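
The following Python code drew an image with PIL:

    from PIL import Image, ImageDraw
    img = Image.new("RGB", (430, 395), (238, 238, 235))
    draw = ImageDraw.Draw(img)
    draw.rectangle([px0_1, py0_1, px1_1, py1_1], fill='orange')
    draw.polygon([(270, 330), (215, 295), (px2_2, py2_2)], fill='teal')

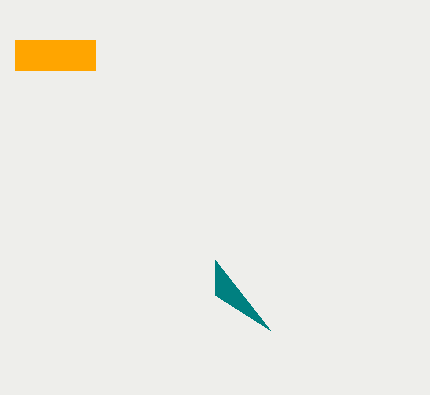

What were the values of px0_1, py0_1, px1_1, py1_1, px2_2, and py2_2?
px0_1 = 15, py0_1 = 40, px1_1 = 95, py1_1 = 70, px2_2 = 215, py2_2 = 260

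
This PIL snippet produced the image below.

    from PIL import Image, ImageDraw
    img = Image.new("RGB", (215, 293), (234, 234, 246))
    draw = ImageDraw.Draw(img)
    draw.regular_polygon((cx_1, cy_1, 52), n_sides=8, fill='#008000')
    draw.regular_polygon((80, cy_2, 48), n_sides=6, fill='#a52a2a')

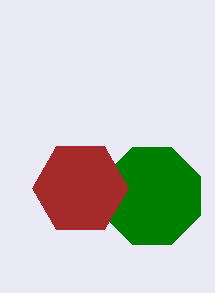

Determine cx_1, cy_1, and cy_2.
cx_1 = 152
cy_1 = 196
cy_2 = 188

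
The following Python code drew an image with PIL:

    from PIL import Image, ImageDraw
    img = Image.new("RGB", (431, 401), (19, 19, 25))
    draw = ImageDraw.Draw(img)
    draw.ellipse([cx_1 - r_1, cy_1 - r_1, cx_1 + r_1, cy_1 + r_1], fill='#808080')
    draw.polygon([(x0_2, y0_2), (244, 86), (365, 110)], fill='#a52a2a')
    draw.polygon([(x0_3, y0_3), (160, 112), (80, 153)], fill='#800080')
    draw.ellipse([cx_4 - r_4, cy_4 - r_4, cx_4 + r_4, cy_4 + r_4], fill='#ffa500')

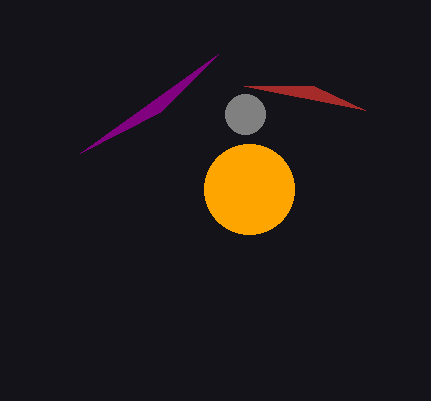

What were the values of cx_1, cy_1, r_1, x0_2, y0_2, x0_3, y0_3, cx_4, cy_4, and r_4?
cx_1 = 245; cy_1 = 114; r_1 = 20; x0_2 = 314; y0_2 = 86; x0_3 = 218; y0_3 = 54; cx_4 = 249; cy_4 = 189; r_4 = 45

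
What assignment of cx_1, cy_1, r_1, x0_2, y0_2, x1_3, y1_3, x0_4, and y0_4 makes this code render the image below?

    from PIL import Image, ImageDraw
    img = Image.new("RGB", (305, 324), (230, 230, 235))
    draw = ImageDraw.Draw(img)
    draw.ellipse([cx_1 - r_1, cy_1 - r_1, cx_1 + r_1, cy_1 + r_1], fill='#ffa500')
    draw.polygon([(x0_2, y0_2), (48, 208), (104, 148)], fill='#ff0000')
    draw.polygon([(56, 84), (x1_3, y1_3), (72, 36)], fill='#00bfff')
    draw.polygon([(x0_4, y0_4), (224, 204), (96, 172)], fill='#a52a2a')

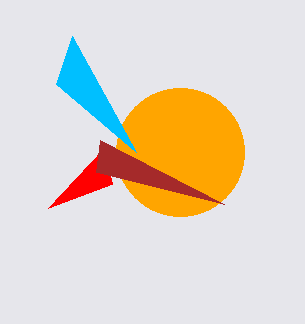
cx_1 = 180
cy_1 = 152
r_1 = 64
x0_2 = 112
y0_2 = 184
x1_3 = 136
y1_3 = 152
x0_4 = 100
y0_4 = 140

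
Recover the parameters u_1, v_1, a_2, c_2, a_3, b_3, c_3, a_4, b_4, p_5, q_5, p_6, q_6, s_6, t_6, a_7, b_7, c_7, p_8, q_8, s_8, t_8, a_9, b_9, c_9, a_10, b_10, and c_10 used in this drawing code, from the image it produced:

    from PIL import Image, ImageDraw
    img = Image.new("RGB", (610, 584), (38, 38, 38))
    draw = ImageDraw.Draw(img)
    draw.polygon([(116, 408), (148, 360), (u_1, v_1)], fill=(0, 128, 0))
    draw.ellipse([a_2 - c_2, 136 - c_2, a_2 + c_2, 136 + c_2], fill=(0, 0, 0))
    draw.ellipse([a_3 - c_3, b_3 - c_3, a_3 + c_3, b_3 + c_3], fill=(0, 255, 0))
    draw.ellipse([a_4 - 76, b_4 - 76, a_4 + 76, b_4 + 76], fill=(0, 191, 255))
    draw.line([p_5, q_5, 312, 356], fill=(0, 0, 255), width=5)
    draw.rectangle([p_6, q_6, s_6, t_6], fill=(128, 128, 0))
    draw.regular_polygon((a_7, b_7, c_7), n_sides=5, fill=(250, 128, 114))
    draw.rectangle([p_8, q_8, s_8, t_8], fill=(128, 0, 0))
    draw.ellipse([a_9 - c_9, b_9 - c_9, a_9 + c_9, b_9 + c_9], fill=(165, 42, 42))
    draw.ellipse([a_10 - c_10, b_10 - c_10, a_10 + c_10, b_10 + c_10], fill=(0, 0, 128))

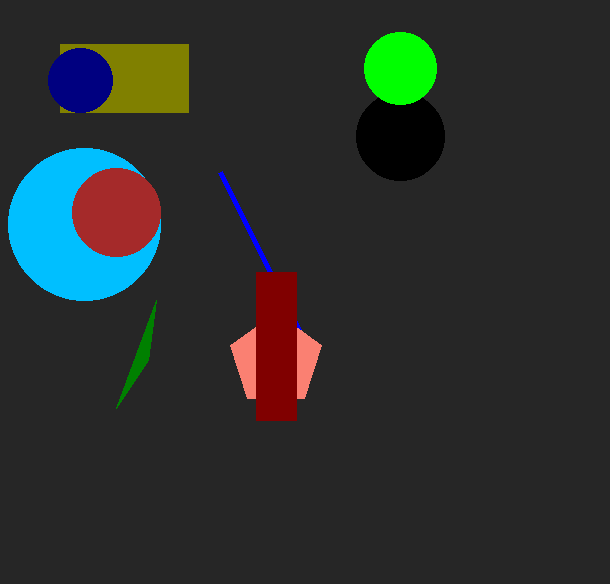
u_1 = 156; v_1 = 300; a_2 = 400; c_2 = 44; a_3 = 400; b_3 = 68; c_3 = 36; a_4 = 84; b_4 = 224; p_5 = 220; q_5 = 172; p_6 = 60; q_6 = 44; s_6 = 188; t_6 = 112; a_7 = 276; b_7 = 360; c_7 = 48; p_8 = 256; q_8 = 272; s_8 = 296; t_8 = 420; a_9 = 116; b_9 = 212; c_9 = 44; a_10 = 80; b_10 = 80; c_10 = 32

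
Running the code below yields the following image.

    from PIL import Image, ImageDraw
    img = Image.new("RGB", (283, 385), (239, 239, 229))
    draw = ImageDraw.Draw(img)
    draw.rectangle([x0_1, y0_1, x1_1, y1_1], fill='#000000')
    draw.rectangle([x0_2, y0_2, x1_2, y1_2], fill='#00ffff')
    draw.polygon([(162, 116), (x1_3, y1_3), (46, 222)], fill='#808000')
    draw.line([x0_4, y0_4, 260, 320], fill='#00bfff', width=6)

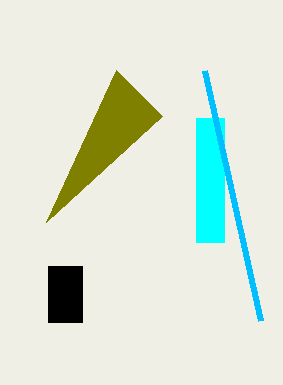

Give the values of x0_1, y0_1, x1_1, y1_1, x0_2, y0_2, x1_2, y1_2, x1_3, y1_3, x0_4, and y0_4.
x0_1 = 48; y0_1 = 266; x1_1 = 82; y1_1 = 322; x0_2 = 196; y0_2 = 118; x1_2 = 224; y1_2 = 242; x1_3 = 116; y1_3 = 70; x0_4 = 204; y0_4 = 70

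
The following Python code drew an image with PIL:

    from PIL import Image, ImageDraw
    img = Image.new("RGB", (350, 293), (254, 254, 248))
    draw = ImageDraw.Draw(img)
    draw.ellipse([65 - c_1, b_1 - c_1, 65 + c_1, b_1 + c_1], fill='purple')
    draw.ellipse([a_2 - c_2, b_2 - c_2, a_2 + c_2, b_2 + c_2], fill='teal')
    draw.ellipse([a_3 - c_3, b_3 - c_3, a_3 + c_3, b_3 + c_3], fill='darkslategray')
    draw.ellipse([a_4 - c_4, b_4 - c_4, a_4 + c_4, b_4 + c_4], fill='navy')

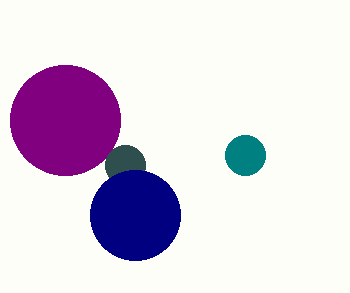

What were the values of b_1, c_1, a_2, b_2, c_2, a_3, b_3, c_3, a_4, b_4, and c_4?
b_1 = 120
c_1 = 55
a_2 = 245
b_2 = 155
c_2 = 20
a_3 = 125
b_3 = 165
c_3 = 20
a_4 = 135
b_4 = 215
c_4 = 45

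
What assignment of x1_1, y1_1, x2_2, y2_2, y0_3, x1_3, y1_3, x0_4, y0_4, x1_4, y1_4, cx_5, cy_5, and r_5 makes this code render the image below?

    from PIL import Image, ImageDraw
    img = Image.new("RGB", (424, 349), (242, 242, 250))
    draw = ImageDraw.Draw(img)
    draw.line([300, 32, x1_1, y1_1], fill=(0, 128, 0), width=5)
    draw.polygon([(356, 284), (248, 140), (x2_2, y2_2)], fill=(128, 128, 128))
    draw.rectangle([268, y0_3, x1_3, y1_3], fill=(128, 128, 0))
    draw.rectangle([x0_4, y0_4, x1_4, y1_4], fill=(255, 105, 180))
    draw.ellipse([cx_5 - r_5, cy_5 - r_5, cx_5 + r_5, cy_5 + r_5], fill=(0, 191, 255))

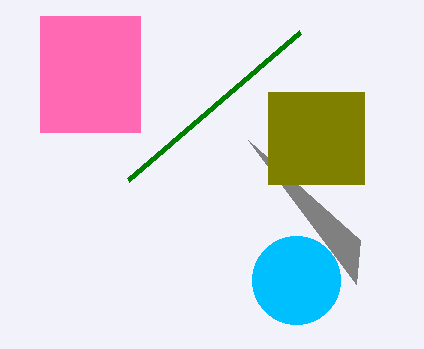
x1_1 = 128; y1_1 = 180; x2_2 = 360; y2_2 = 240; y0_3 = 92; x1_3 = 364; y1_3 = 184; x0_4 = 40; y0_4 = 16; x1_4 = 140; y1_4 = 132; cx_5 = 296; cy_5 = 280; r_5 = 44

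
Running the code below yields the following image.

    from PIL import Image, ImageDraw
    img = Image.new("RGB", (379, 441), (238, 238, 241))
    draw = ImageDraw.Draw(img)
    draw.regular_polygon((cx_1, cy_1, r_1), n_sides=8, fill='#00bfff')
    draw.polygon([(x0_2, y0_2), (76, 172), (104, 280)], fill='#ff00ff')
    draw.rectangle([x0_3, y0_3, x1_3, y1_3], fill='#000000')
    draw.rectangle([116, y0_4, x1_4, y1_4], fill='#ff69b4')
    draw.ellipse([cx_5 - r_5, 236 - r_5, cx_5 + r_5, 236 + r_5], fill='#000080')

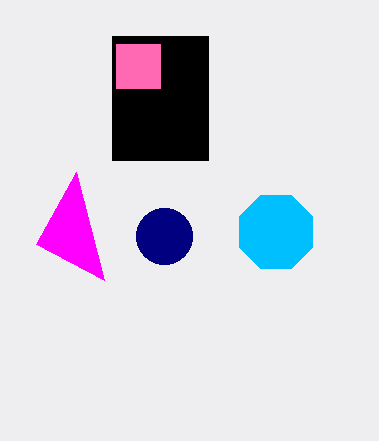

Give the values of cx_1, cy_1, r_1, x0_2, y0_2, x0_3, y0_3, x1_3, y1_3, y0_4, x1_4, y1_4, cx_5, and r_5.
cx_1 = 276
cy_1 = 232
r_1 = 40
x0_2 = 36
y0_2 = 244
x0_3 = 112
y0_3 = 36
x1_3 = 208
y1_3 = 160
y0_4 = 44
x1_4 = 160
y1_4 = 88
cx_5 = 164
r_5 = 28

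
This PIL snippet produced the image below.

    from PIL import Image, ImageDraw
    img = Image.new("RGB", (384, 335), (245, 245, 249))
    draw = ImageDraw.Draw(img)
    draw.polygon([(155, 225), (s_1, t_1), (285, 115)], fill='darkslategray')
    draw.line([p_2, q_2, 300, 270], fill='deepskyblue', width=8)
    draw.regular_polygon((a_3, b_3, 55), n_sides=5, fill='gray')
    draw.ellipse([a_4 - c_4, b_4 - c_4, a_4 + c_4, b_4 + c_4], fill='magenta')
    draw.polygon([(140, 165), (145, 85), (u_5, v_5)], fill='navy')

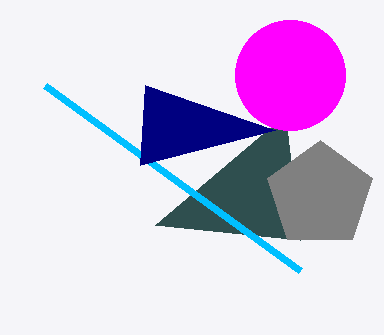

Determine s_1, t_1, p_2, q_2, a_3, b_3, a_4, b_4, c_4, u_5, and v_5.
s_1 = 300, t_1 = 240, p_2 = 45, q_2 = 85, a_3 = 320, b_3 = 195, a_4 = 290, b_4 = 75, c_4 = 55, u_5 = 275, v_5 = 130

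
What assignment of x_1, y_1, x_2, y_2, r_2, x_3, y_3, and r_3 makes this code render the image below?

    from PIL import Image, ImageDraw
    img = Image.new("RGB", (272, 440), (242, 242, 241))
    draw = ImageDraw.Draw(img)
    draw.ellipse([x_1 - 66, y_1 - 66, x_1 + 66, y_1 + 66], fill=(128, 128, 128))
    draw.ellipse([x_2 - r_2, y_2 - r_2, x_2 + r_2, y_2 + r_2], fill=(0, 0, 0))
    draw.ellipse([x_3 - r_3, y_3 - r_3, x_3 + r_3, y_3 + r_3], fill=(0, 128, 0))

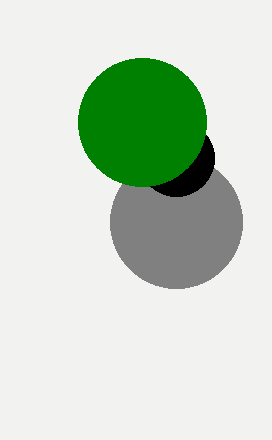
x_1 = 176, y_1 = 222, x_2 = 176, y_2 = 158, r_2 = 38, x_3 = 142, y_3 = 122, r_3 = 64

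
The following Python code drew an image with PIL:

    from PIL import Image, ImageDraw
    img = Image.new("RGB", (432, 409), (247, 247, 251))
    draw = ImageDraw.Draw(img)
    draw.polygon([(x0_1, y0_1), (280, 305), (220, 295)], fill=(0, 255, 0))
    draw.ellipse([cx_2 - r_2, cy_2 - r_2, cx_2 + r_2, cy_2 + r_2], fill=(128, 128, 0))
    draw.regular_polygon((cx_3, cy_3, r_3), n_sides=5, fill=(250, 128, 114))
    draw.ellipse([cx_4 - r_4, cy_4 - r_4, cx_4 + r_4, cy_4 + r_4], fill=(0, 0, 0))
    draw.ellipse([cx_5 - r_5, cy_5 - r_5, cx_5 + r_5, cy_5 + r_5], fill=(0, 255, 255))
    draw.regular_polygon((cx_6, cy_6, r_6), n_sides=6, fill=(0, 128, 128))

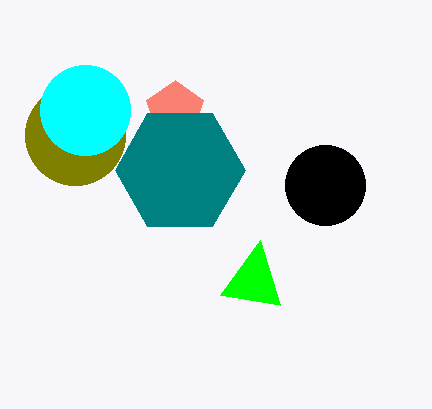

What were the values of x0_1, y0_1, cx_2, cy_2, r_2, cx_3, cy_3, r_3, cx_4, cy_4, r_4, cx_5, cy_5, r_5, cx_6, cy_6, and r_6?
x0_1 = 260, y0_1 = 240, cx_2 = 75, cy_2 = 135, r_2 = 50, cx_3 = 175, cy_3 = 110, r_3 = 30, cx_4 = 325, cy_4 = 185, r_4 = 40, cx_5 = 85, cy_5 = 110, r_5 = 45, cx_6 = 180, cy_6 = 170, r_6 = 65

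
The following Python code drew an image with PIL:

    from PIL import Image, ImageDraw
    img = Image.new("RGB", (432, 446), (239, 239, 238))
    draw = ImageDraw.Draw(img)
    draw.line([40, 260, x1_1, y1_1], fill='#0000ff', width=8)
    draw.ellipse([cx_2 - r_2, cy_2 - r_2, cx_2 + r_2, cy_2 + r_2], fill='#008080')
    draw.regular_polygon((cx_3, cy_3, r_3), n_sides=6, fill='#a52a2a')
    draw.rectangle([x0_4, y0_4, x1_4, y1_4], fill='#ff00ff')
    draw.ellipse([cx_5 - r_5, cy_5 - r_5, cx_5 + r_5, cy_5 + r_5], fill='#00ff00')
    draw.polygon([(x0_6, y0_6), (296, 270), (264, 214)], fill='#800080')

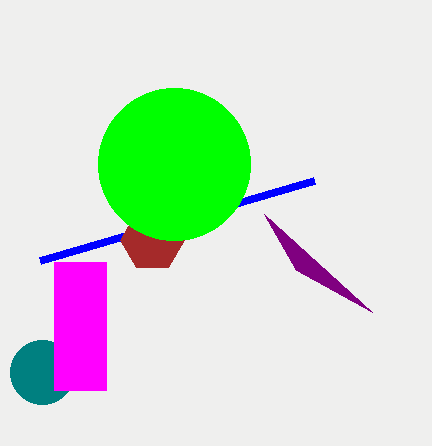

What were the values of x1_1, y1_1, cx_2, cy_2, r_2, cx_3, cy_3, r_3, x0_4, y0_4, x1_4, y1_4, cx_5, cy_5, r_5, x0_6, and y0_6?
x1_1 = 314, y1_1 = 180, cx_2 = 42, cy_2 = 372, r_2 = 32, cx_3 = 152, cy_3 = 240, r_3 = 32, x0_4 = 54, y0_4 = 262, x1_4 = 106, y1_4 = 390, cx_5 = 174, cy_5 = 164, r_5 = 76, x0_6 = 372, y0_6 = 312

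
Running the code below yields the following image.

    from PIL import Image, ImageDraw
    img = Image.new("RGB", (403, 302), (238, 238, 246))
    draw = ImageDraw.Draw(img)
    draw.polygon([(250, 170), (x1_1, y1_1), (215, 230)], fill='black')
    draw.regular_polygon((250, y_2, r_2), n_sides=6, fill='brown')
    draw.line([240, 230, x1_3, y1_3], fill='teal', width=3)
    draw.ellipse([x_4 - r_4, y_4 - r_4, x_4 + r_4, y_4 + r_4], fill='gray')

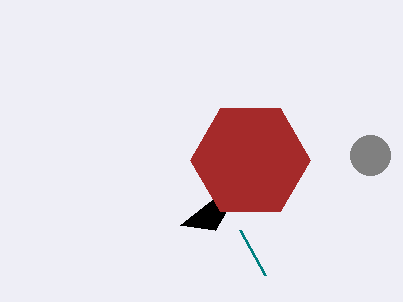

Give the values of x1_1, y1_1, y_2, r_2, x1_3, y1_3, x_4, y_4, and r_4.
x1_1 = 180; y1_1 = 225; y_2 = 160; r_2 = 60; x1_3 = 265; y1_3 = 275; x_4 = 370; y_4 = 155; r_4 = 20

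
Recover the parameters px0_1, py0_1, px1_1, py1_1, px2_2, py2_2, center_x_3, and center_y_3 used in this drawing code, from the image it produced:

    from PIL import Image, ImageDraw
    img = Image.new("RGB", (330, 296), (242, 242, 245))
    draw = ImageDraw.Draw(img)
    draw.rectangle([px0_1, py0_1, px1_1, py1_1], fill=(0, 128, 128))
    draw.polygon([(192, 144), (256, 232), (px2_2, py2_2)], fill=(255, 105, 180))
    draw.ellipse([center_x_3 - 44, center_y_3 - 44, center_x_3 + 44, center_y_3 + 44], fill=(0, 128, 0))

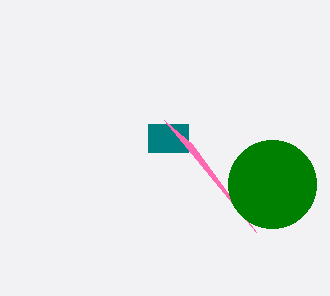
px0_1 = 148; py0_1 = 124; px1_1 = 188; py1_1 = 152; px2_2 = 164; py2_2 = 120; center_x_3 = 272; center_y_3 = 184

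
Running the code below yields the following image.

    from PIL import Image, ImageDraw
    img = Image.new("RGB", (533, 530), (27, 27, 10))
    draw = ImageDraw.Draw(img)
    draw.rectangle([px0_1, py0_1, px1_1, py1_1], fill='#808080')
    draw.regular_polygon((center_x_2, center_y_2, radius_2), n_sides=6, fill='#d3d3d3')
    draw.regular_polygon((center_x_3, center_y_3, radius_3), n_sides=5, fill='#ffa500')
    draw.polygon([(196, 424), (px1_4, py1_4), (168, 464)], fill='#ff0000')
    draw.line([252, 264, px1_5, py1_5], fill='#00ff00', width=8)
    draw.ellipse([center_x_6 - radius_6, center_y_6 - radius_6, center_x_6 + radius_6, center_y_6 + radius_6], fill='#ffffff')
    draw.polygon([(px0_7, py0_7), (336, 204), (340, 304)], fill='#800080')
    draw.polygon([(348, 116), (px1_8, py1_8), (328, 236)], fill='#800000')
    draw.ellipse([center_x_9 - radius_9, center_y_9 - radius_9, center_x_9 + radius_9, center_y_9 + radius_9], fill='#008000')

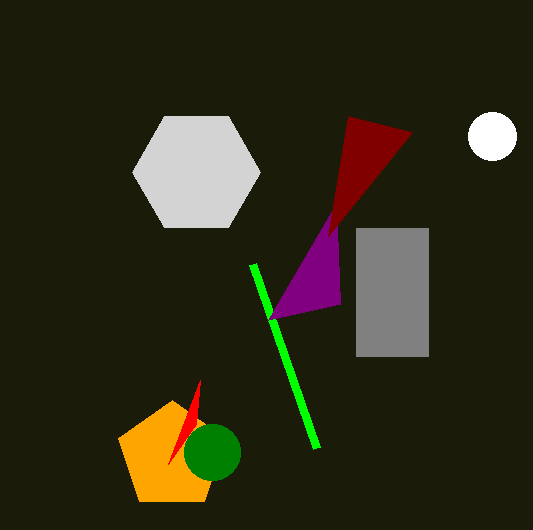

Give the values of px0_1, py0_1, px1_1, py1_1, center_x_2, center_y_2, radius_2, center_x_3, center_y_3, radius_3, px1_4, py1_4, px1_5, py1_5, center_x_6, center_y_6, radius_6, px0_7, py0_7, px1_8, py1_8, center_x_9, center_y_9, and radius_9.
px0_1 = 356; py0_1 = 228; px1_1 = 428; py1_1 = 356; center_x_2 = 196; center_y_2 = 172; radius_2 = 64; center_x_3 = 172; center_y_3 = 456; radius_3 = 56; px1_4 = 200; py1_4 = 380; px1_5 = 316; py1_5 = 448; center_x_6 = 492; center_y_6 = 136; radius_6 = 24; px0_7 = 268; py0_7 = 320; px1_8 = 412; py1_8 = 132; center_x_9 = 212; center_y_9 = 452; radius_9 = 28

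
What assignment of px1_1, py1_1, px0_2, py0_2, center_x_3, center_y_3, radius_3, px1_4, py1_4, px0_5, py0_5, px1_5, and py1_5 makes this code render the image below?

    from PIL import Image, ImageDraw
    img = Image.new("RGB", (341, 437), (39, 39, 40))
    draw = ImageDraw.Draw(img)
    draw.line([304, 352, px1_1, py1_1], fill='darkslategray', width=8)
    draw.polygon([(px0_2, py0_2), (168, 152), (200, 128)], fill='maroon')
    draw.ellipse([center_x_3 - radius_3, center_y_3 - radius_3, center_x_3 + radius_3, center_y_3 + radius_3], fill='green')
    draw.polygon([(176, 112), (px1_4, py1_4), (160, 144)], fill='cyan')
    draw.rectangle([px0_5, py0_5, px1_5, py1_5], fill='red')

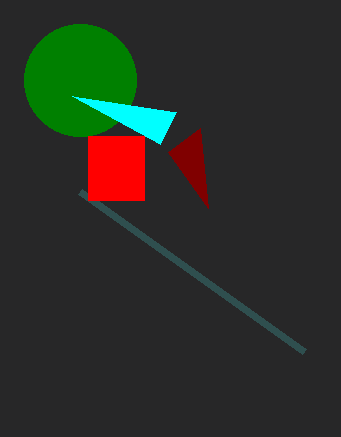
px1_1 = 80; py1_1 = 192; px0_2 = 208; py0_2 = 208; center_x_3 = 80; center_y_3 = 80; radius_3 = 56; px1_4 = 72; py1_4 = 96; px0_5 = 88; py0_5 = 136; px1_5 = 144; py1_5 = 200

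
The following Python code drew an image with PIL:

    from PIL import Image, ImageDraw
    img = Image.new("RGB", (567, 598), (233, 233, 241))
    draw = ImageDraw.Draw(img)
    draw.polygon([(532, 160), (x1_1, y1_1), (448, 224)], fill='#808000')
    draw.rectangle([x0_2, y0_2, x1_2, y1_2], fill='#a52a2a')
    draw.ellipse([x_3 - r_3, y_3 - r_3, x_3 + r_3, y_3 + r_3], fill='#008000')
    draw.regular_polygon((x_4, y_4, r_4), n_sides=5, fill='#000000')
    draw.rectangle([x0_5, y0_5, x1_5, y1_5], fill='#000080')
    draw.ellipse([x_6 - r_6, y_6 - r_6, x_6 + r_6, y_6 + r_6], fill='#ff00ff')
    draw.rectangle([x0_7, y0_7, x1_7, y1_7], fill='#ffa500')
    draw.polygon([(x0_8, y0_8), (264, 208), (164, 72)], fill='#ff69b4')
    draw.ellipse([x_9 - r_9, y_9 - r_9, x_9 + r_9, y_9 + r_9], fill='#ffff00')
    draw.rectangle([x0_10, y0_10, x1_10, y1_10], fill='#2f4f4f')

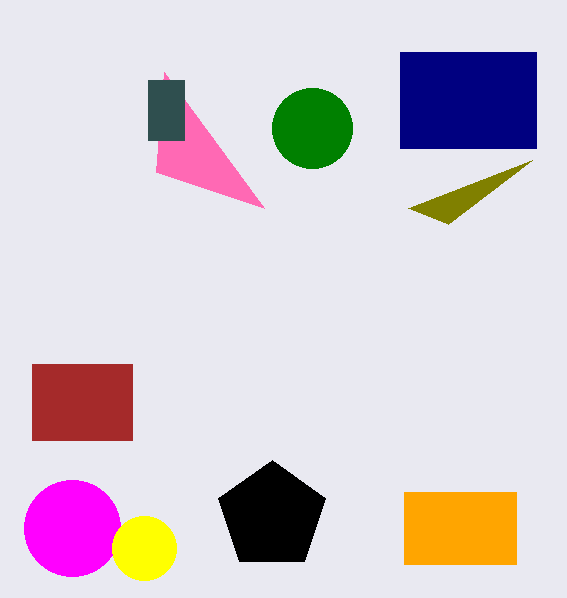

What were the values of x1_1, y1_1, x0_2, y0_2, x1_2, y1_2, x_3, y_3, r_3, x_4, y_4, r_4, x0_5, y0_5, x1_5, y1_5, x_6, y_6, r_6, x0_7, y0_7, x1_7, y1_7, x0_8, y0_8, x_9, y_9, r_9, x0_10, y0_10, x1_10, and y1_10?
x1_1 = 408, y1_1 = 208, x0_2 = 32, y0_2 = 364, x1_2 = 132, y1_2 = 440, x_3 = 312, y_3 = 128, r_3 = 40, x_4 = 272, y_4 = 516, r_4 = 56, x0_5 = 400, y0_5 = 52, x1_5 = 536, y1_5 = 148, x_6 = 72, y_6 = 528, r_6 = 48, x0_7 = 404, y0_7 = 492, x1_7 = 516, y1_7 = 564, x0_8 = 156, y0_8 = 172, x_9 = 144, y_9 = 548, r_9 = 32, x0_10 = 148, y0_10 = 80, x1_10 = 184, y1_10 = 140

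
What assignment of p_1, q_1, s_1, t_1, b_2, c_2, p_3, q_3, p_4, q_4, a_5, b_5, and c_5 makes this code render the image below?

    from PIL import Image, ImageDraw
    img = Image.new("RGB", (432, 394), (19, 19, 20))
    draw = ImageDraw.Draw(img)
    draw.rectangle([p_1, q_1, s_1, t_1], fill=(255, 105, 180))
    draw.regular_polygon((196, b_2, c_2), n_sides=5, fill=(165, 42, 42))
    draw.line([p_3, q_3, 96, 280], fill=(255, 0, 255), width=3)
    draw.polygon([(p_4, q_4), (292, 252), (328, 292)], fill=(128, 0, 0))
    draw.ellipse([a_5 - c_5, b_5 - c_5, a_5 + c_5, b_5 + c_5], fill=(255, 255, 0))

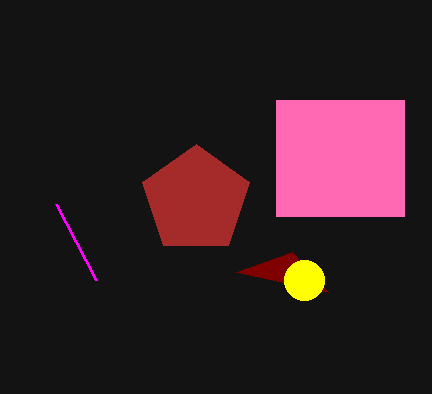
p_1 = 276
q_1 = 100
s_1 = 404
t_1 = 216
b_2 = 200
c_2 = 56
p_3 = 56
q_3 = 204
p_4 = 236
q_4 = 272
a_5 = 304
b_5 = 280
c_5 = 20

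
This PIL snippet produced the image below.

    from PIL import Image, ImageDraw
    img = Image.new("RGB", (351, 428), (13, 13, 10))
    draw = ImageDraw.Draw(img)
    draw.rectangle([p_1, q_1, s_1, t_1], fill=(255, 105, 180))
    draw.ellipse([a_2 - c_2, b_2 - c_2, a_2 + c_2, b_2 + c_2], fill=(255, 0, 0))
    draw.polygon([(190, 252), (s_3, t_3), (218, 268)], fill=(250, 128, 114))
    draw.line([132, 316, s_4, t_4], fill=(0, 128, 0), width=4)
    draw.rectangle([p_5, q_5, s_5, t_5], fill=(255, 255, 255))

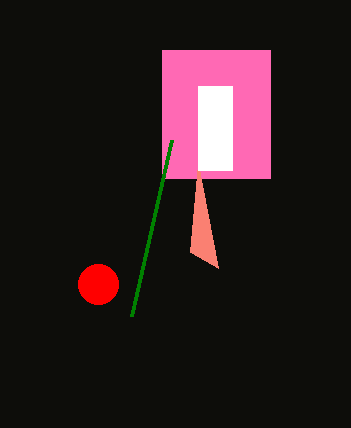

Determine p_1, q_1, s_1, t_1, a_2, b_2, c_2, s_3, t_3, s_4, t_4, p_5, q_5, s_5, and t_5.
p_1 = 162; q_1 = 50; s_1 = 270; t_1 = 178; a_2 = 98; b_2 = 284; c_2 = 20; s_3 = 198; t_3 = 164; s_4 = 172; t_4 = 140; p_5 = 198; q_5 = 86; s_5 = 232; t_5 = 170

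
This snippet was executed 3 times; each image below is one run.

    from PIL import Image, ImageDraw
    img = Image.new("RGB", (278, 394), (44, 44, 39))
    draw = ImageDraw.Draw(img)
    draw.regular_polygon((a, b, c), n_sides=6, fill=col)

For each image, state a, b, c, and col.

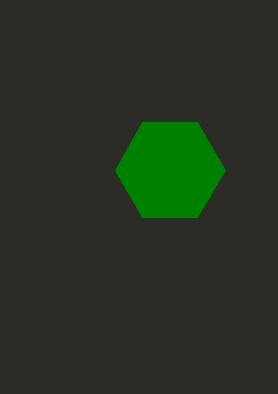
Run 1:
a = 170
b = 170
c = 55
col = 'green'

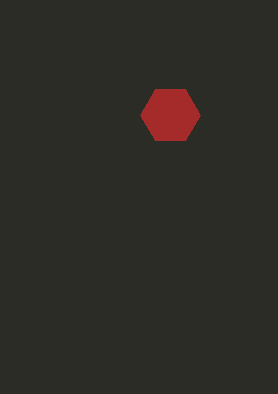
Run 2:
a = 170, b = 115, c = 30, col = 'brown'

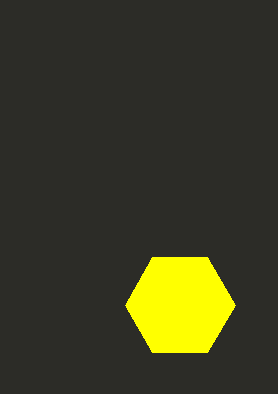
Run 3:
a = 180, b = 305, c = 55, col = 'yellow'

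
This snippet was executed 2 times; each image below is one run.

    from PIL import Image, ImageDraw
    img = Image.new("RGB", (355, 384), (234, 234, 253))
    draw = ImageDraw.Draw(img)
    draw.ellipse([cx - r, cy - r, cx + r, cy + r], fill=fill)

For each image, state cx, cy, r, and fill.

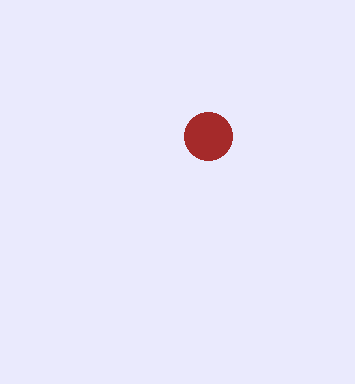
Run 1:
cx = 208, cy = 136, r = 24, fill = 'brown'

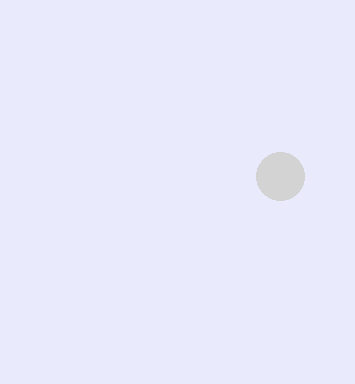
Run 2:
cx = 280, cy = 176, r = 24, fill = 'lightgray'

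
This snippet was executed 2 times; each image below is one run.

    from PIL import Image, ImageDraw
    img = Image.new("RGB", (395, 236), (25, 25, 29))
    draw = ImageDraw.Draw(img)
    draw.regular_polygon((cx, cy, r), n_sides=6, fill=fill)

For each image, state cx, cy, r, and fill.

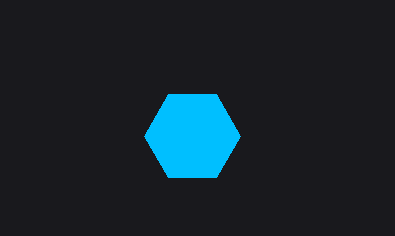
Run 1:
cx = 192; cy = 136; r = 48; fill = 'deepskyblue'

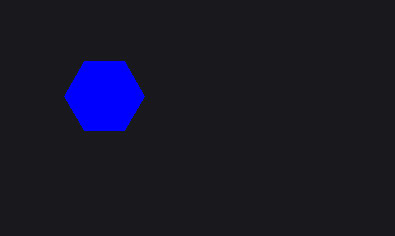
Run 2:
cx = 104
cy = 96
r = 40
fill = 'blue'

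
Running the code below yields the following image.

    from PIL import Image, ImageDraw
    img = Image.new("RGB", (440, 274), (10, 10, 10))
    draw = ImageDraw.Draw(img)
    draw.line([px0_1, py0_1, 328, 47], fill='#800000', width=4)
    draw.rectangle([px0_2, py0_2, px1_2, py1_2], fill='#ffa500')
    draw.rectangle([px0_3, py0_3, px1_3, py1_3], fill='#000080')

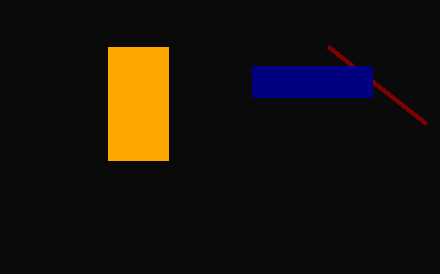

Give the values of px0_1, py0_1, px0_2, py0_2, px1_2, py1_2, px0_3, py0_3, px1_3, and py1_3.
px0_1 = 426, py0_1 = 124, px0_2 = 108, py0_2 = 47, px1_2 = 168, py1_2 = 160, px0_3 = 252, py0_3 = 66, px1_3 = 372, py1_3 = 97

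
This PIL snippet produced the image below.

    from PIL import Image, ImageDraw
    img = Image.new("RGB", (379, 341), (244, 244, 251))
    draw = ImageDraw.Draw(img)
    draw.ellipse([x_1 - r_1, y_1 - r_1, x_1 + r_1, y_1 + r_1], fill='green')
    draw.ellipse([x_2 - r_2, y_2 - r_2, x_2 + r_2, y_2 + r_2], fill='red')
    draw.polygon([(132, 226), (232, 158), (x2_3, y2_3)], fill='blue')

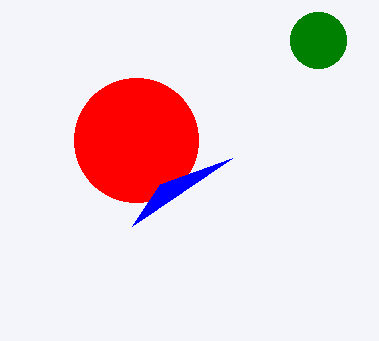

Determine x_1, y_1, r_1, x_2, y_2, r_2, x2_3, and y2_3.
x_1 = 318
y_1 = 40
r_1 = 28
x_2 = 136
y_2 = 140
r_2 = 62
x2_3 = 160
y2_3 = 184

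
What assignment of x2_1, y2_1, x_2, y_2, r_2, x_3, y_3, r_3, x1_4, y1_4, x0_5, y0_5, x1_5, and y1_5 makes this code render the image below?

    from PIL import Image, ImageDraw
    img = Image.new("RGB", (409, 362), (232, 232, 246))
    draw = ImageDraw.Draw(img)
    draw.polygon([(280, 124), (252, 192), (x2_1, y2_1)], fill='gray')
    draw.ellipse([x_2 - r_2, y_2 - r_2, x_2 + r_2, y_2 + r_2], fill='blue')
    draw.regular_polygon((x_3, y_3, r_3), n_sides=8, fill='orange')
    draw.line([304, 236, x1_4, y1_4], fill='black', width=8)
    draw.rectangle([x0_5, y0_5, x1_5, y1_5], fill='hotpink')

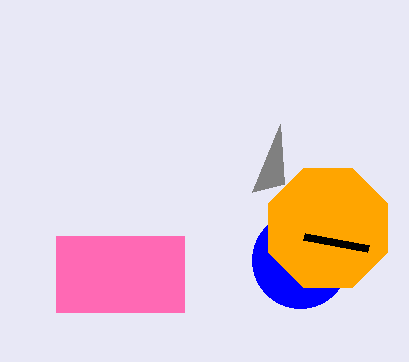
x2_1 = 284; y2_1 = 184; x_2 = 300; y_2 = 260; r_2 = 48; x_3 = 328; y_3 = 228; r_3 = 64; x1_4 = 368; y1_4 = 248; x0_5 = 56; y0_5 = 236; x1_5 = 184; y1_5 = 312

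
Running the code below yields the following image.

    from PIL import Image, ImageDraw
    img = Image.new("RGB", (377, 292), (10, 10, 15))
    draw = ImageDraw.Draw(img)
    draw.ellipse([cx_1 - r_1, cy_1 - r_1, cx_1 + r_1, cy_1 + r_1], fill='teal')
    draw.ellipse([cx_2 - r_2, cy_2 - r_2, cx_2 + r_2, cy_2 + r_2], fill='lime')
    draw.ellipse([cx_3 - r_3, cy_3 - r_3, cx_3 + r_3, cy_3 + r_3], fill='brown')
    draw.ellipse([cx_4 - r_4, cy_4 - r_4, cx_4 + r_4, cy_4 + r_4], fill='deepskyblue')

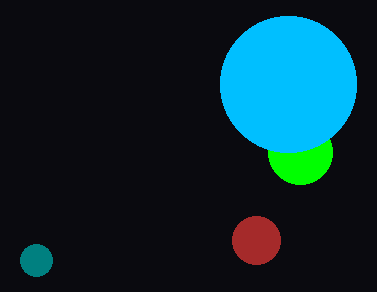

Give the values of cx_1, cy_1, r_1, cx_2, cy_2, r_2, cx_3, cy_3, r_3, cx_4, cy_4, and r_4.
cx_1 = 36
cy_1 = 260
r_1 = 16
cx_2 = 300
cy_2 = 152
r_2 = 32
cx_3 = 256
cy_3 = 240
r_3 = 24
cx_4 = 288
cy_4 = 84
r_4 = 68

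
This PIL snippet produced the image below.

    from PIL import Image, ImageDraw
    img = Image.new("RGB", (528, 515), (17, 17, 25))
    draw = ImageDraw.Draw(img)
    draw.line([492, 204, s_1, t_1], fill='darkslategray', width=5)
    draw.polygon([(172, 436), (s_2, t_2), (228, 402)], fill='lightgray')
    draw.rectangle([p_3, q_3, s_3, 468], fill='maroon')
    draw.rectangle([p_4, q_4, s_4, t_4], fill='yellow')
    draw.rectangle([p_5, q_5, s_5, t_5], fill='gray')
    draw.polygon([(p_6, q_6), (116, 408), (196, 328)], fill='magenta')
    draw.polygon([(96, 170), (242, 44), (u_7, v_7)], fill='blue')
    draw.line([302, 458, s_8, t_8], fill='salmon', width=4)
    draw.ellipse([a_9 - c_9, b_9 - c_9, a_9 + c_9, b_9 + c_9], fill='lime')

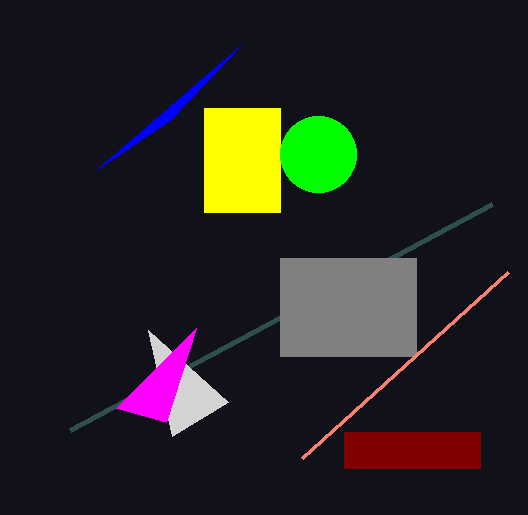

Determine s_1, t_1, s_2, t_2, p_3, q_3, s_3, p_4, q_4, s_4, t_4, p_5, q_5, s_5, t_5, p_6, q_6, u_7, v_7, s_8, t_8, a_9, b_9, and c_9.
s_1 = 70, t_1 = 430, s_2 = 148, t_2 = 330, p_3 = 344, q_3 = 432, s_3 = 480, p_4 = 204, q_4 = 108, s_4 = 280, t_4 = 212, p_5 = 280, q_5 = 258, s_5 = 416, t_5 = 356, p_6 = 166, q_6 = 422, u_7 = 170, v_7 = 120, s_8 = 508, t_8 = 272, a_9 = 318, b_9 = 154, c_9 = 38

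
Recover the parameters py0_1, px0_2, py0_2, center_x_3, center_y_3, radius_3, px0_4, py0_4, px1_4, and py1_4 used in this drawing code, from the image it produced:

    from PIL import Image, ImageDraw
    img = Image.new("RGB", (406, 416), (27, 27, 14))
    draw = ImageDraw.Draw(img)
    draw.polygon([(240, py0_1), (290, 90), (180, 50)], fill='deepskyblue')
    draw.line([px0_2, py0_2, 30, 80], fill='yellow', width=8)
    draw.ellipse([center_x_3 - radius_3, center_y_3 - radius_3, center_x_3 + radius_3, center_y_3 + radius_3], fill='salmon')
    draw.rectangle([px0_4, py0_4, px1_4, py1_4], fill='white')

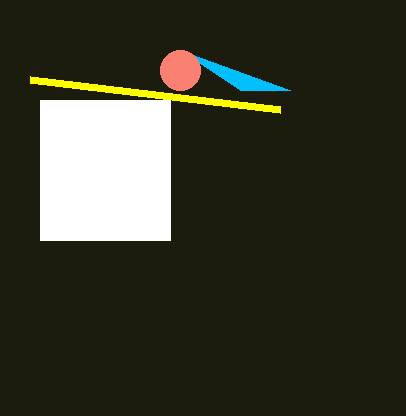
py0_1 = 90
px0_2 = 280
py0_2 = 110
center_x_3 = 180
center_y_3 = 70
radius_3 = 20
px0_4 = 40
py0_4 = 100
px1_4 = 170
py1_4 = 240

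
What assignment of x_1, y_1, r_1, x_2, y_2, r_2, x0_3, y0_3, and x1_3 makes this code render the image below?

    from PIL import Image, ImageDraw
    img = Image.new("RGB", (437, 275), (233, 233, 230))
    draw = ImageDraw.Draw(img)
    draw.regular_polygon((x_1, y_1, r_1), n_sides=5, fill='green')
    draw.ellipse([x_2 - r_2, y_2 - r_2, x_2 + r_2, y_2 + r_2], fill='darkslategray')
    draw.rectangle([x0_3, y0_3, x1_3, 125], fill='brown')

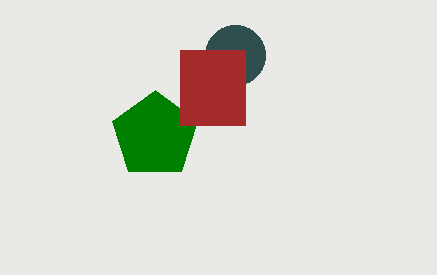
x_1 = 155, y_1 = 135, r_1 = 45, x_2 = 235, y_2 = 55, r_2 = 30, x0_3 = 180, y0_3 = 50, x1_3 = 245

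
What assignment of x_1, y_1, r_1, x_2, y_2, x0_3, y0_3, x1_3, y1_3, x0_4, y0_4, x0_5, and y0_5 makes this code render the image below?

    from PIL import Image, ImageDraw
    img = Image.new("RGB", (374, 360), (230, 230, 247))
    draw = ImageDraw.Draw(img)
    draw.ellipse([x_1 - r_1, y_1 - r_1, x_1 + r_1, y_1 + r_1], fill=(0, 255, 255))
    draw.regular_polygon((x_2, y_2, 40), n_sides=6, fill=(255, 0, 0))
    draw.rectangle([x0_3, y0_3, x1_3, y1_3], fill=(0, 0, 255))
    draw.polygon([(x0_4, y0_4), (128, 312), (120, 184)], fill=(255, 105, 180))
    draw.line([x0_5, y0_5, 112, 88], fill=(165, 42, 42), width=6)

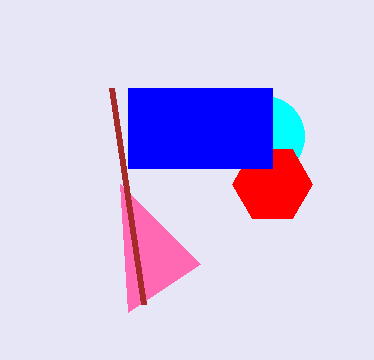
x_1 = 264; y_1 = 136; r_1 = 40; x_2 = 272; y_2 = 184; x0_3 = 128; y0_3 = 88; x1_3 = 272; y1_3 = 168; x0_4 = 200; y0_4 = 264; x0_5 = 144; y0_5 = 304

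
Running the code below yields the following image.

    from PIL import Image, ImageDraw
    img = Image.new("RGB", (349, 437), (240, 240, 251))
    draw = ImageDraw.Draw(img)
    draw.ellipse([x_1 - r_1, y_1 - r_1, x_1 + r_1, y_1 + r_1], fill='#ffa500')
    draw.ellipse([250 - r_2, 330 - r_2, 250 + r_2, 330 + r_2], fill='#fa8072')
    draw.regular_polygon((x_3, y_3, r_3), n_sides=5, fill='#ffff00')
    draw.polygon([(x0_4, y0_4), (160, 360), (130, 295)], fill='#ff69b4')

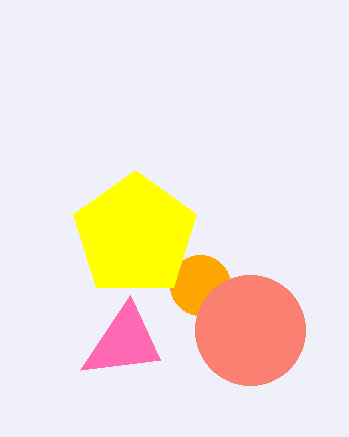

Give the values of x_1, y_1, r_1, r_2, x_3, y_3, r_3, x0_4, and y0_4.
x_1 = 200, y_1 = 285, r_1 = 30, r_2 = 55, x_3 = 135, y_3 = 235, r_3 = 65, x0_4 = 80, y0_4 = 370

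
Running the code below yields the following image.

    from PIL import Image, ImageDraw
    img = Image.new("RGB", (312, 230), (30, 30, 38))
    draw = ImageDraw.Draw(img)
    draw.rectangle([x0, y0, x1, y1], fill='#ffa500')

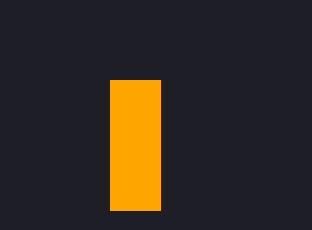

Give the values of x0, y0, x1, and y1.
x0 = 110, y0 = 80, x1 = 160, y1 = 210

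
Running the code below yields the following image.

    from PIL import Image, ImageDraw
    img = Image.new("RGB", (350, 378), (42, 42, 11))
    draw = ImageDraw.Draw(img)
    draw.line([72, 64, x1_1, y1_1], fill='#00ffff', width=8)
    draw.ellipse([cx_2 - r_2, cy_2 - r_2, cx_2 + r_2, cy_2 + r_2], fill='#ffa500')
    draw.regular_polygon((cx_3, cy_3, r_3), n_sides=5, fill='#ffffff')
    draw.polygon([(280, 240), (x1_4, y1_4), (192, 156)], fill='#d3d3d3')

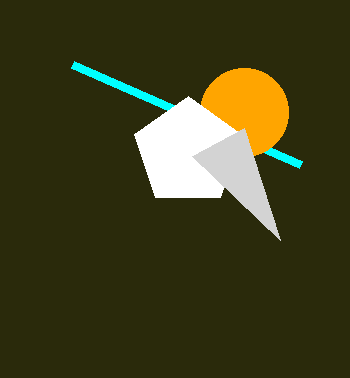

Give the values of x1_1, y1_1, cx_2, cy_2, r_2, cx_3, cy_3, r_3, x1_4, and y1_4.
x1_1 = 300, y1_1 = 164, cx_2 = 244, cy_2 = 112, r_2 = 44, cx_3 = 188, cy_3 = 152, r_3 = 56, x1_4 = 244, y1_4 = 128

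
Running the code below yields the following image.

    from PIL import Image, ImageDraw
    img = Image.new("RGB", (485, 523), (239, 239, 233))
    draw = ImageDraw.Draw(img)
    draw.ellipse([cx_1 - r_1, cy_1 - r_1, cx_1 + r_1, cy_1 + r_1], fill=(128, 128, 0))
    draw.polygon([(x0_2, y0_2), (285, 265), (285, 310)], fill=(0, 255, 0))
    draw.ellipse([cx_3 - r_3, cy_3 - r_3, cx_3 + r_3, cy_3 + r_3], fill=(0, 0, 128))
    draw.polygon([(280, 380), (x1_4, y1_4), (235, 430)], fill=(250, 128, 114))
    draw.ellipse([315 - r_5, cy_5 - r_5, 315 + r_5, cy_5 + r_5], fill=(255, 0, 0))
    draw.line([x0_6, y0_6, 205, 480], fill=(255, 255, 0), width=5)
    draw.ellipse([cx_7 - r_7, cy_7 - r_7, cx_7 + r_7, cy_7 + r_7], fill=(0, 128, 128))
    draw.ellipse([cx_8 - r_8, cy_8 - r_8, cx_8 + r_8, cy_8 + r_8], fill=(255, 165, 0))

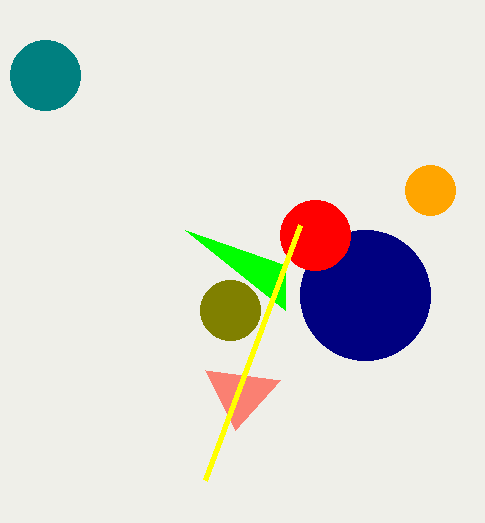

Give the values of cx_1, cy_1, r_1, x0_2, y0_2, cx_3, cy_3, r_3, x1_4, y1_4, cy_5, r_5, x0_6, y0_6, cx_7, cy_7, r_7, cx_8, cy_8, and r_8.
cx_1 = 230; cy_1 = 310; r_1 = 30; x0_2 = 185; y0_2 = 230; cx_3 = 365; cy_3 = 295; r_3 = 65; x1_4 = 205; y1_4 = 370; cy_5 = 235; r_5 = 35; x0_6 = 300; y0_6 = 225; cx_7 = 45; cy_7 = 75; r_7 = 35; cx_8 = 430; cy_8 = 190; r_8 = 25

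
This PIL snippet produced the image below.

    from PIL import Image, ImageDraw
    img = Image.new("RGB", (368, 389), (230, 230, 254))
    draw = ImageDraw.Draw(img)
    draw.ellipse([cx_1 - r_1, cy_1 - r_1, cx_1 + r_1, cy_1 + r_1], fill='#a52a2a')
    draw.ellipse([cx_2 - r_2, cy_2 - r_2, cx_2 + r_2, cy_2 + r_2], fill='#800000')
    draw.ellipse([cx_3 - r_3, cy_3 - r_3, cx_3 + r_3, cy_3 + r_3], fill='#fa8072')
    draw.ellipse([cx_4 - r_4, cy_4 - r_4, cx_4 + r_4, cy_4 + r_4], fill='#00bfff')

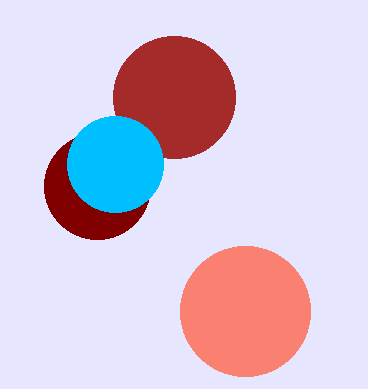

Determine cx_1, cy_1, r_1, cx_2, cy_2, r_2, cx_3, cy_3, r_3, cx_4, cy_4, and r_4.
cx_1 = 174; cy_1 = 97; r_1 = 61; cx_2 = 97; cy_2 = 186; r_2 = 53; cx_3 = 245; cy_3 = 311; r_3 = 65; cx_4 = 115; cy_4 = 164; r_4 = 48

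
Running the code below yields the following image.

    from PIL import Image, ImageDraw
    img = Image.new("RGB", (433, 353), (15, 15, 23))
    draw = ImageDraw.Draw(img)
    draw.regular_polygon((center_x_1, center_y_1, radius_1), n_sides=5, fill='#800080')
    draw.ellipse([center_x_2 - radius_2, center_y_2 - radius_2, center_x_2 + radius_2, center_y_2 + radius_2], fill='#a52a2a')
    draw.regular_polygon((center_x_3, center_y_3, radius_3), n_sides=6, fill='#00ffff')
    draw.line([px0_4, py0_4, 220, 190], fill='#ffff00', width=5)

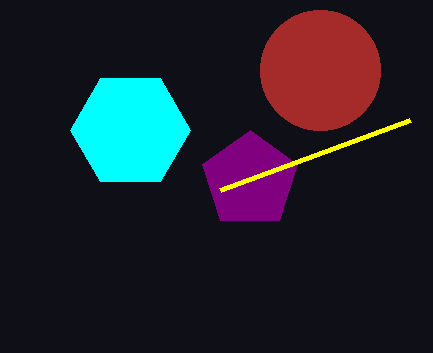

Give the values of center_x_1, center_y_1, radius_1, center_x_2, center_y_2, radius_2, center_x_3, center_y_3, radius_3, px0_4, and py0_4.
center_x_1 = 250; center_y_1 = 180; radius_1 = 50; center_x_2 = 320; center_y_2 = 70; radius_2 = 60; center_x_3 = 130; center_y_3 = 130; radius_3 = 60; px0_4 = 410; py0_4 = 120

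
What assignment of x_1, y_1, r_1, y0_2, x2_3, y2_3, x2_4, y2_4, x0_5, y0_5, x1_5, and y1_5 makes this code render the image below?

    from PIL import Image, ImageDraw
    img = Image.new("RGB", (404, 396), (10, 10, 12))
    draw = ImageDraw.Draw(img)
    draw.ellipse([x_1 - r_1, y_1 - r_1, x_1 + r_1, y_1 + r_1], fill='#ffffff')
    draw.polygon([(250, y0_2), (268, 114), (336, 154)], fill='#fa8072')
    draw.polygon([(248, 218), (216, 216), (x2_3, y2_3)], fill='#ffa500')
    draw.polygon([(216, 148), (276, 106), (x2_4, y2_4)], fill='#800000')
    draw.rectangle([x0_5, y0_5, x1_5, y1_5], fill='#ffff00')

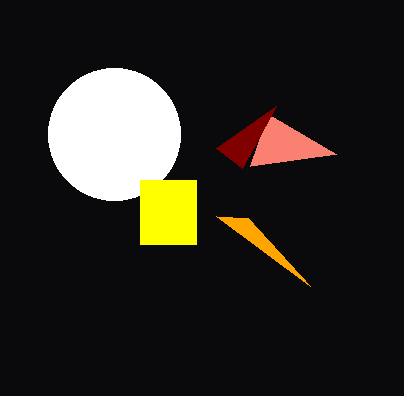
x_1 = 114; y_1 = 134; r_1 = 66; y0_2 = 166; x2_3 = 310; y2_3 = 286; x2_4 = 242; y2_4 = 168; x0_5 = 140; y0_5 = 180; x1_5 = 196; y1_5 = 244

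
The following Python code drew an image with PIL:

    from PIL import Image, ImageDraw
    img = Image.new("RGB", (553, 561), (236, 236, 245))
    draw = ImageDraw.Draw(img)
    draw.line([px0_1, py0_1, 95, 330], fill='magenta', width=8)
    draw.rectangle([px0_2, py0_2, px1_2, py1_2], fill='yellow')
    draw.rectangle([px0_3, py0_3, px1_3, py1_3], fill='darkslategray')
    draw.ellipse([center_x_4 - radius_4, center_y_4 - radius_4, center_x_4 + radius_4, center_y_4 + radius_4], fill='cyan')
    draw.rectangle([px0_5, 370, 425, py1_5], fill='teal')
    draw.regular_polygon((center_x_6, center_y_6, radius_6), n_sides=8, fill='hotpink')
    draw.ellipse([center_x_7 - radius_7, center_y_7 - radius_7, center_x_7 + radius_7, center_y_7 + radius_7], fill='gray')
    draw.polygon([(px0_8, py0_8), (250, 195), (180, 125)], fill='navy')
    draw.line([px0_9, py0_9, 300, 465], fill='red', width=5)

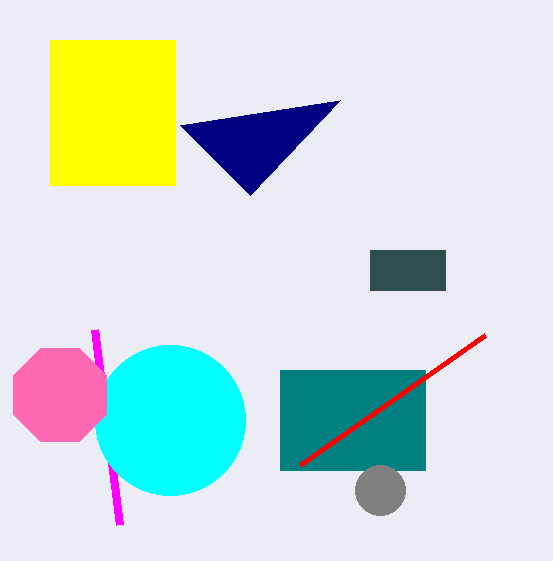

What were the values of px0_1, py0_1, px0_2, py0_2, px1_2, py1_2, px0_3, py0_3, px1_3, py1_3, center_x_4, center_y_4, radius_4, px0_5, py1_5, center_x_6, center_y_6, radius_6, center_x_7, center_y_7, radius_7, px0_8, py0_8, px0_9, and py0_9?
px0_1 = 120
py0_1 = 525
px0_2 = 50
py0_2 = 40
px1_2 = 175
py1_2 = 185
px0_3 = 370
py0_3 = 250
px1_3 = 445
py1_3 = 290
center_x_4 = 170
center_y_4 = 420
radius_4 = 75
px0_5 = 280
py1_5 = 470
center_x_6 = 60
center_y_6 = 395
radius_6 = 50
center_x_7 = 380
center_y_7 = 490
radius_7 = 25
px0_8 = 340
py0_8 = 100
px0_9 = 485
py0_9 = 335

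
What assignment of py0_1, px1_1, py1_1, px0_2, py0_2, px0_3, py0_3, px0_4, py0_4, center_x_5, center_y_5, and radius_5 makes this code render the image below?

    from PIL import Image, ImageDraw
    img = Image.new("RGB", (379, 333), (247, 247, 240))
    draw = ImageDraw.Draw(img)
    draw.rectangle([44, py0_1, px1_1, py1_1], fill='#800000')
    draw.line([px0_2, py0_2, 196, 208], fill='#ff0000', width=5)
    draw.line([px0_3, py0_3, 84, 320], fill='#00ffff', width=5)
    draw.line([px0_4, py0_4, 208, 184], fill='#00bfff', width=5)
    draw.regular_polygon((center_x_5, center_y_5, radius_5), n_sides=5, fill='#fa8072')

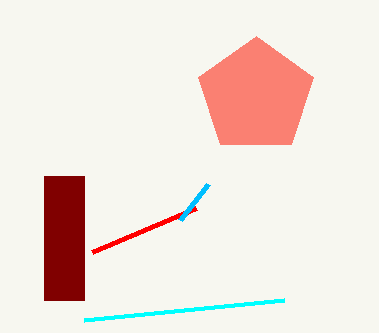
py0_1 = 176
px1_1 = 84
py1_1 = 300
px0_2 = 92
py0_2 = 252
px0_3 = 284
py0_3 = 300
px0_4 = 180
py0_4 = 220
center_x_5 = 256
center_y_5 = 96
radius_5 = 60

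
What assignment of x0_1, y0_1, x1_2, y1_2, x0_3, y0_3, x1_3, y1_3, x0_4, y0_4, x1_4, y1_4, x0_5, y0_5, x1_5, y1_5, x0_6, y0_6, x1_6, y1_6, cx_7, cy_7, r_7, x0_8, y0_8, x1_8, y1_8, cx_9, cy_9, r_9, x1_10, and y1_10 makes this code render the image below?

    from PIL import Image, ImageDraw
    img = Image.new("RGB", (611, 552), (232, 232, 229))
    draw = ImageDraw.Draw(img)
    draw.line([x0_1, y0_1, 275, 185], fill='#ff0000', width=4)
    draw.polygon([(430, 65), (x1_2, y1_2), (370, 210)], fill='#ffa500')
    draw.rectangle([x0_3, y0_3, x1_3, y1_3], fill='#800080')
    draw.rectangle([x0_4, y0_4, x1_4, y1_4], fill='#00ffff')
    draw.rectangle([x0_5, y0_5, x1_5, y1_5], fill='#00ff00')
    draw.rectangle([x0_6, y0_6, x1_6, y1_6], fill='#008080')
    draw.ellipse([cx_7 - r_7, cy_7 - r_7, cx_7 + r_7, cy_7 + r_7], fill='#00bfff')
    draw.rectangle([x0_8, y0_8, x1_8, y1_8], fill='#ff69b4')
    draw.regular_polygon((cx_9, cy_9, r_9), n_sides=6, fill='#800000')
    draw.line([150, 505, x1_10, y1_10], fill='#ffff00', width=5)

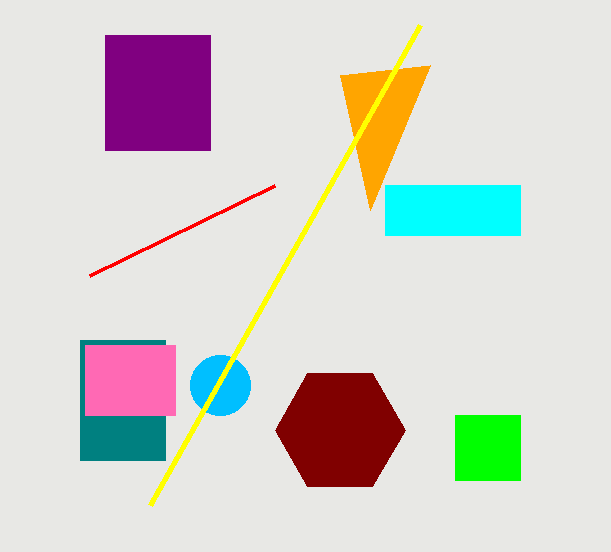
x0_1 = 90
y0_1 = 275
x1_2 = 340
y1_2 = 75
x0_3 = 105
y0_3 = 35
x1_3 = 210
y1_3 = 150
x0_4 = 385
y0_4 = 185
x1_4 = 520
y1_4 = 235
x0_5 = 455
y0_5 = 415
x1_5 = 520
y1_5 = 480
x0_6 = 80
y0_6 = 340
x1_6 = 165
y1_6 = 460
cx_7 = 220
cy_7 = 385
r_7 = 30
x0_8 = 85
y0_8 = 345
x1_8 = 175
y1_8 = 415
cx_9 = 340
cy_9 = 430
r_9 = 65
x1_10 = 420
y1_10 = 25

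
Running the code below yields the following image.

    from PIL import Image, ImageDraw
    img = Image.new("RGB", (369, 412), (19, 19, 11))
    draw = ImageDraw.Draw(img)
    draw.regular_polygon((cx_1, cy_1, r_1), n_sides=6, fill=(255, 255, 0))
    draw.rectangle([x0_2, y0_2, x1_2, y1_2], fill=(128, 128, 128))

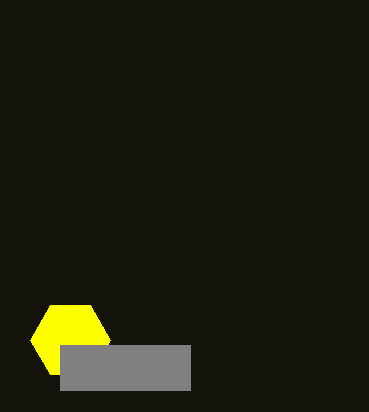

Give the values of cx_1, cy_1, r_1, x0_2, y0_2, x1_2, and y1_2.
cx_1 = 70, cy_1 = 340, r_1 = 40, x0_2 = 60, y0_2 = 345, x1_2 = 190, y1_2 = 390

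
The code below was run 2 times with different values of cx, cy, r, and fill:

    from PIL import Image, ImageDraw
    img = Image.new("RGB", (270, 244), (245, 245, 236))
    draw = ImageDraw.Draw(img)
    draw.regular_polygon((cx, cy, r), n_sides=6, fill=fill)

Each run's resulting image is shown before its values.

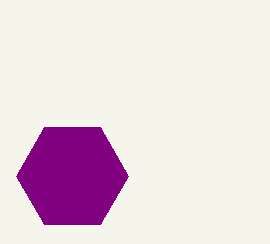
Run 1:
cx = 72, cy = 176, r = 56, fill = 'purple'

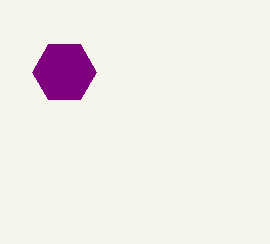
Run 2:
cx = 64
cy = 72
r = 32
fill = 'purple'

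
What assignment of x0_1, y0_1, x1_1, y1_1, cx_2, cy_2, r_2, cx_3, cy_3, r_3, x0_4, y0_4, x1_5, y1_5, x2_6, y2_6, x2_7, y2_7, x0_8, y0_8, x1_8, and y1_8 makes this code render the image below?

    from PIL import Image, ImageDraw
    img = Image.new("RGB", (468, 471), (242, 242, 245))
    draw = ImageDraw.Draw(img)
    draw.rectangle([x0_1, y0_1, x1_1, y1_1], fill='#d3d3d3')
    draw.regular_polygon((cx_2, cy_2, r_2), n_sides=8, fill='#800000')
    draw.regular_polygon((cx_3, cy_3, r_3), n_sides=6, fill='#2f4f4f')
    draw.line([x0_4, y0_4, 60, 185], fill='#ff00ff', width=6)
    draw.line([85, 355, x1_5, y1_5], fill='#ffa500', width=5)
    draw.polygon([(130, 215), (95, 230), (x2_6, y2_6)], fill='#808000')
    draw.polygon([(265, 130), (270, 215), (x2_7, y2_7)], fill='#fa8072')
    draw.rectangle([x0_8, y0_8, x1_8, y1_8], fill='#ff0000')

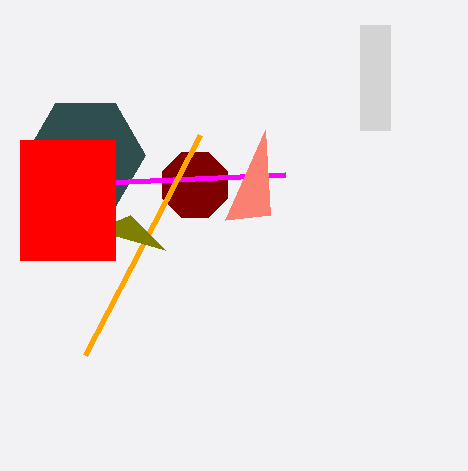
x0_1 = 360; y0_1 = 25; x1_1 = 390; y1_1 = 130; cx_2 = 195; cy_2 = 185; r_2 = 35; cx_3 = 85; cy_3 = 155; r_3 = 60; x0_4 = 285; y0_4 = 175; x1_5 = 200; y1_5 = 135; x2_6 = 165; y2_6 = 250; x2_7 = 225; y2_7 = 220; x0_8 = 20; y0_8 = 140; x1_8 = 115; y1_8 = 260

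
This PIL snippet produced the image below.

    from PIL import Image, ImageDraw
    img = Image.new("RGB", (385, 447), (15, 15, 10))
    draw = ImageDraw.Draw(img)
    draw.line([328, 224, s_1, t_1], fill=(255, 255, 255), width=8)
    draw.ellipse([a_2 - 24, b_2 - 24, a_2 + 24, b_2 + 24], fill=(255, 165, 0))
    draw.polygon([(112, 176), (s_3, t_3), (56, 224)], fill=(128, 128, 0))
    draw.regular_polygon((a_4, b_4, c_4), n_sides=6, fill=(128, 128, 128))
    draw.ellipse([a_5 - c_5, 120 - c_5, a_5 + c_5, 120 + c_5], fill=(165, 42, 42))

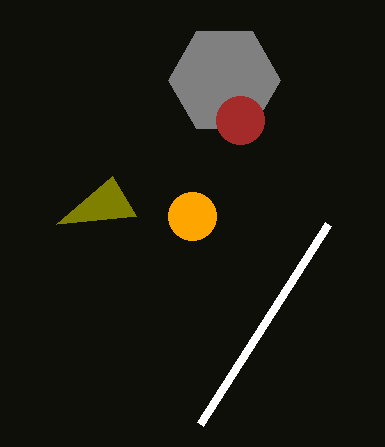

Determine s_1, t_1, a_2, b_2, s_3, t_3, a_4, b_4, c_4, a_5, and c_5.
s_1 = 200, t_1 = 424, a_2 = 192, b_2 = 216, s_3 = 136, t_3 = 216, a_4 = 224, b_4 = 80, c_4 = 56, a_5 = 240, c_5 = 24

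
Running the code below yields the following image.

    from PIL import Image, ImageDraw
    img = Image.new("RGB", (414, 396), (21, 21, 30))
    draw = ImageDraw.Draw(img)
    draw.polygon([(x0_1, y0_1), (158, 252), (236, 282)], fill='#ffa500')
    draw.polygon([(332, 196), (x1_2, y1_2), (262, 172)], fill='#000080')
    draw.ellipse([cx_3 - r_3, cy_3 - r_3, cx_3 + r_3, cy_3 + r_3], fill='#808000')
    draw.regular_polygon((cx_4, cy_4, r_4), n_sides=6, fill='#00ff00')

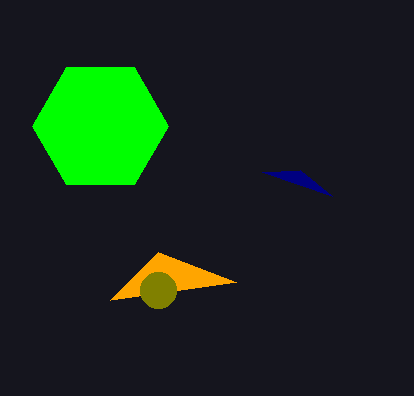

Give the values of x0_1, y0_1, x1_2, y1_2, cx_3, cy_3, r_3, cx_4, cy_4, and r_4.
x0_1 = 110, y0_1 = 300, x1_2 = 300, y1_2 = 170, cx_3 = 158, cy_3 = 290, r_3 = 18, cx_4 = 100, cy_4 = 126, r_4 = 68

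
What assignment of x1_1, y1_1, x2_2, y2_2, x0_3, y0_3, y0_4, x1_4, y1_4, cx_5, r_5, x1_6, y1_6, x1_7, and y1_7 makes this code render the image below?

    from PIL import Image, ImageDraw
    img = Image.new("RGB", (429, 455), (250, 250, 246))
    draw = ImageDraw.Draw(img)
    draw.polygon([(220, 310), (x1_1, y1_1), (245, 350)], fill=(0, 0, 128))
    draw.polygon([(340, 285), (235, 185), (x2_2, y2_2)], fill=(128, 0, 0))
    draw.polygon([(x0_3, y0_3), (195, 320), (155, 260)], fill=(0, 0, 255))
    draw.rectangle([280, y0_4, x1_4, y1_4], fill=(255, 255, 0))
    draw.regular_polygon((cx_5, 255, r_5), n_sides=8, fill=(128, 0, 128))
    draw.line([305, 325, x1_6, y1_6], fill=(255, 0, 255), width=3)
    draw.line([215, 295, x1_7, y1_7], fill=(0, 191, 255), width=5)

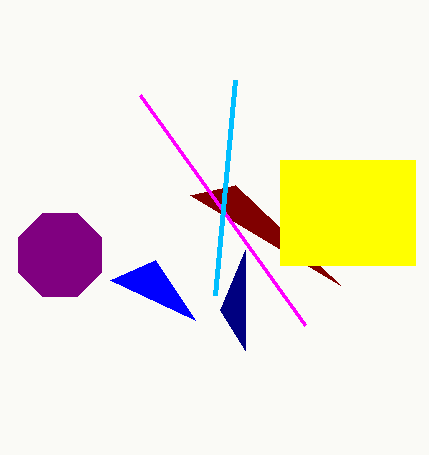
x1_1 = 245
y1_1 = 250
x2_2 = 190
y2_2 = 195
x0_3 = 110
y0_3 = 280
y0_4 = 160
x1_4 = 415
y1_4 = 265
cx_5 = 60
r_5 = 45
x1_6 = 140
y1_6 = 95
x1_7 = 235
y1_7 = 80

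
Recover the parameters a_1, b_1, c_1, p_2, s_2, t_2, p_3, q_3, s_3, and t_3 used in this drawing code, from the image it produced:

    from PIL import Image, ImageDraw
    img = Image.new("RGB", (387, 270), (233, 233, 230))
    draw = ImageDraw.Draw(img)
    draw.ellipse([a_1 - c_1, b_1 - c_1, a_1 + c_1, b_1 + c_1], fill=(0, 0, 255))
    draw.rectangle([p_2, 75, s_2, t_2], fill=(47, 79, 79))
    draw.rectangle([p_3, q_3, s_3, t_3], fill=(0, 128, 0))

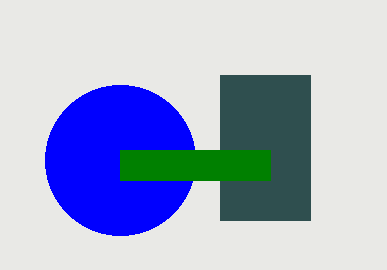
a_1 = 120; b_1 = 160; c_1 = 75; p_2 = 220; s_2 = 310; t_2 = 220; p_3 = 120; q_3 = 150; s_3 = 270; t_3 = 180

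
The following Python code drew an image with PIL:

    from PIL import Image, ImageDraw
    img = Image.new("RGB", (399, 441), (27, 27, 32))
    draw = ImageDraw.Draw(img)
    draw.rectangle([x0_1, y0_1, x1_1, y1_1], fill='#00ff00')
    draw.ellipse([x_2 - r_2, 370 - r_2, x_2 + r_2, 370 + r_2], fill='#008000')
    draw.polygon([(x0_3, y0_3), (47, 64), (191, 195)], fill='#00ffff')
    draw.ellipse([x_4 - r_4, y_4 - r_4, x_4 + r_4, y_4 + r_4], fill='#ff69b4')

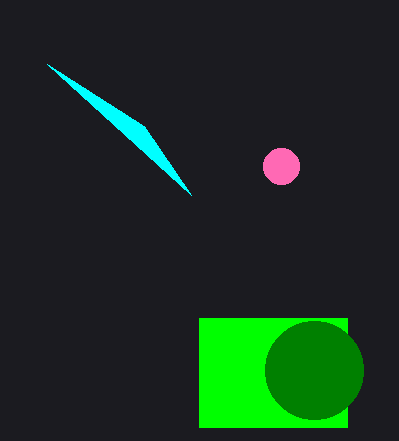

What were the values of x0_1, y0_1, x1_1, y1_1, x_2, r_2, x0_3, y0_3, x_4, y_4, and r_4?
x0_1 = 199
y0_1 = 318
x1_1 = 347
y1_1 = 427
x_2 = 314
r_2 = 49
x0_3 = 144
y0_3 = 126
x_4 = 281
y_4 = 166
r_4 = 18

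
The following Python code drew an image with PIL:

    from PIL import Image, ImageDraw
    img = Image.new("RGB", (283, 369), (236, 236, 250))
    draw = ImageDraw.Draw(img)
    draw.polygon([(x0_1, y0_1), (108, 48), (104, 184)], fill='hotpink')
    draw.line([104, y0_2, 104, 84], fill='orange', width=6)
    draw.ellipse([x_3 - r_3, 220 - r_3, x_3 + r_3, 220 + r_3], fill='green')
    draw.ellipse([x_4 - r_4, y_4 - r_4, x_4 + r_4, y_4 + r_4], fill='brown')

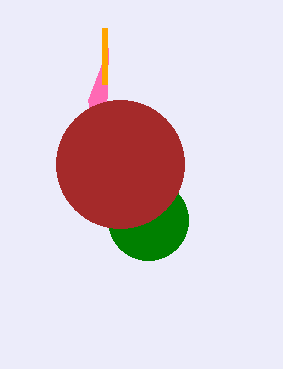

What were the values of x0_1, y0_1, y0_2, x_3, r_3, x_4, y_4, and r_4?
x0_1 = 88; y0_1 = 100; y0_2 = 28; x_3 = 148; r_3 = 40; x_4 = 120; y_4 = 164; r_4 = 64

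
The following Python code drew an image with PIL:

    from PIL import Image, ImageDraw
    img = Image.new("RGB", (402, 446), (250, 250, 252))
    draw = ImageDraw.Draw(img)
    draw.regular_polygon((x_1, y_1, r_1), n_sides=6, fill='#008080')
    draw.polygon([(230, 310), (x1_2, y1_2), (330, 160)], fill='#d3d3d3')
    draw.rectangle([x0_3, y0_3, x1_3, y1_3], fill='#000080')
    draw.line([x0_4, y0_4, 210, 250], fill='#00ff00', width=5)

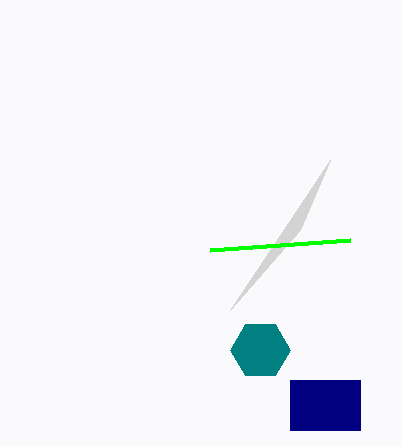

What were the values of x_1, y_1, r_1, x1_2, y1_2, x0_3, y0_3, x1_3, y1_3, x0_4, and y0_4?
x_1 = 260, y_1 = 350, r_1 = 30, x1_2 = 300, y1_2 = 230, x0_3 = 290, y0_3 = 380, x1_3 = 360, y1_3 = 430, x0_4 = 350, y0_4 = 240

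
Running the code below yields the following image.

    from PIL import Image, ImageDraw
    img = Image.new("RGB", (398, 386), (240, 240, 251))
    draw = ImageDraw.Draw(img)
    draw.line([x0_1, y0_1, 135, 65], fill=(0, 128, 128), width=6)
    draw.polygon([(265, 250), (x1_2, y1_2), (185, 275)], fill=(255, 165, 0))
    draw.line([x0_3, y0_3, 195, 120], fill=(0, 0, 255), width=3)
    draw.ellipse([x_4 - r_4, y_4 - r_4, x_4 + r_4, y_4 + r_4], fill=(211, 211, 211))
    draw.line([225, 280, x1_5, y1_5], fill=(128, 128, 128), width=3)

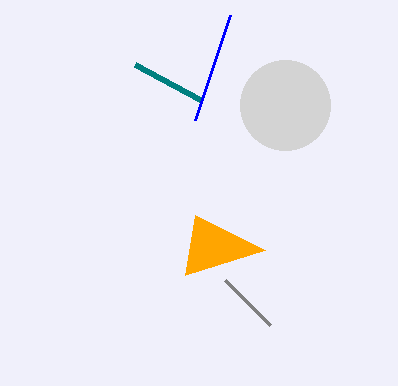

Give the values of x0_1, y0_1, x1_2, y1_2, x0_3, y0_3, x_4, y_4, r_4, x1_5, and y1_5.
x0_1 = 200; y0_1 = 100; x1_2 = 195; y1_2 = 215; x0_3 = 230; y0_3 = 15; x_4 = 285; y_4 = 105; r_4 = 45; x1_5 = 270; y1_5 = 325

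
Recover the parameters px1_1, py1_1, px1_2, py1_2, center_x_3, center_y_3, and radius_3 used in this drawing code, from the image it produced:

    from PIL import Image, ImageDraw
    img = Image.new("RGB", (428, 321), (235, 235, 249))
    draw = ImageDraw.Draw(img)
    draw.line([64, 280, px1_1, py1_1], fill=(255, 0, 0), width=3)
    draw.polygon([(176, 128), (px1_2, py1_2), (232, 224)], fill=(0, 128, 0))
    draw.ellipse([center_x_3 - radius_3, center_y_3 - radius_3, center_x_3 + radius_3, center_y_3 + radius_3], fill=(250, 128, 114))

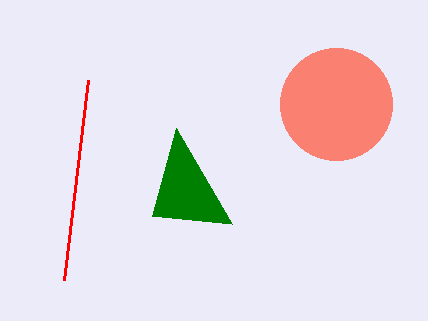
px1_1 = 88; py1_1 = 80; px1_2 = 152; py1_2 = 216; center_x_3 = 336; center_y_3 = 104; radius_3 = 56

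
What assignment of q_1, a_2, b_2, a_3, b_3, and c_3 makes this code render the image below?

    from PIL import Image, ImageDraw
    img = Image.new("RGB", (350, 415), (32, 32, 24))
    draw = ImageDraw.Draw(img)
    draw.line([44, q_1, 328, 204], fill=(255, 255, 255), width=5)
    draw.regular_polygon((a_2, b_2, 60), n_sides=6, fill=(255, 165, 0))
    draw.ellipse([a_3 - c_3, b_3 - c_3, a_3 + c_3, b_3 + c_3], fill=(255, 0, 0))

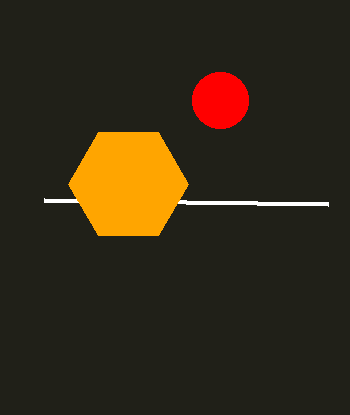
q_1 = 200; a_2 = 128; b_2 = 184; a_3 = 220; b_3 = 100; c_3 = 28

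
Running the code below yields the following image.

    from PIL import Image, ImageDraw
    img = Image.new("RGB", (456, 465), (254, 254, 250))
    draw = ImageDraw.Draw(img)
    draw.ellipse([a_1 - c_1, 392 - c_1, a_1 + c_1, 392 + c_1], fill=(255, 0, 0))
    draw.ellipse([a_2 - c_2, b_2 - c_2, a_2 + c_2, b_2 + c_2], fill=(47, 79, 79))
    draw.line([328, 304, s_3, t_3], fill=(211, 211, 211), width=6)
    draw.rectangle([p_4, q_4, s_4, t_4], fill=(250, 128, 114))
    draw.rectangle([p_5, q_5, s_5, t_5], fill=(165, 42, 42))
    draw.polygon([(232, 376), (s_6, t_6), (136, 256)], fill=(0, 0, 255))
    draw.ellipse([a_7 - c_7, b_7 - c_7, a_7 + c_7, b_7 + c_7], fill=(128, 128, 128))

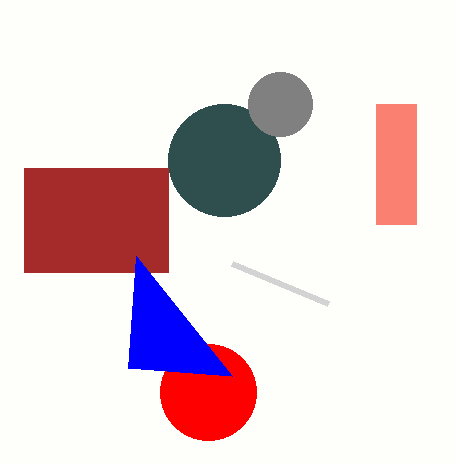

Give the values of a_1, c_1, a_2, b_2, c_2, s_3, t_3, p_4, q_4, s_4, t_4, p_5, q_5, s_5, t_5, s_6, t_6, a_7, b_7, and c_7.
a_1 = 208; c_1 = 48; a_2 = 224; b_2 = 160; c_2 = 56; s_3 = 232; t_3 = 264; p_4 = 376; q_4 = 104; s_4 = 416; t_4 = 224; p_5 = 24; q_5 = 168; s_5 = 168; t_5 = 272; s_6 = 128; t_6 = 368; a_7 = 280; b_7 = 104; c_7 = 32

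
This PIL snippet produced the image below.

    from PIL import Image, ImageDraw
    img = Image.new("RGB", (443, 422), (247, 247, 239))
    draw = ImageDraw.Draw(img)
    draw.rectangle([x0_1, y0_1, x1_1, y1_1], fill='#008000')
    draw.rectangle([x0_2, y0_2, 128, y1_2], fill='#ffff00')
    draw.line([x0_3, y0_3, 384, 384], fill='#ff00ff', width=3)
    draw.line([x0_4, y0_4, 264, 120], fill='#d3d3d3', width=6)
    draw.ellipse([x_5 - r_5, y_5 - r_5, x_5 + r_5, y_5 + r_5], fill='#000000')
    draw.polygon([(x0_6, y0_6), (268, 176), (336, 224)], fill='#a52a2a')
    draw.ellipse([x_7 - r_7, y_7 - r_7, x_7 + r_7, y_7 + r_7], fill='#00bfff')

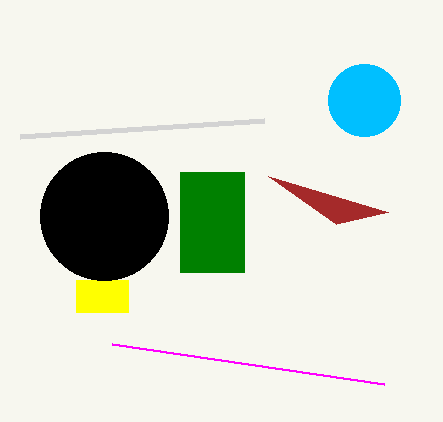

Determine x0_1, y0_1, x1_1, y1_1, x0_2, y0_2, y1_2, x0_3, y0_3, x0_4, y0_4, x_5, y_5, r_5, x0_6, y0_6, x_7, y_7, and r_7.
x0_1 = 180
y0_1 = 172
x1_1 = 244
y1_1 = 272
x0_2 = 76
y0_2 = 280
y1_2 = 312
x0_3 = 112
y0_3 = 344
x0_4 = 20
y0_4 = 136
x_5 = 104
y_5 = 216
r_5 = 64
x0_6 = 388
y0_6 = 212
x_7 = 364
y_7 = 100
r_7 = 36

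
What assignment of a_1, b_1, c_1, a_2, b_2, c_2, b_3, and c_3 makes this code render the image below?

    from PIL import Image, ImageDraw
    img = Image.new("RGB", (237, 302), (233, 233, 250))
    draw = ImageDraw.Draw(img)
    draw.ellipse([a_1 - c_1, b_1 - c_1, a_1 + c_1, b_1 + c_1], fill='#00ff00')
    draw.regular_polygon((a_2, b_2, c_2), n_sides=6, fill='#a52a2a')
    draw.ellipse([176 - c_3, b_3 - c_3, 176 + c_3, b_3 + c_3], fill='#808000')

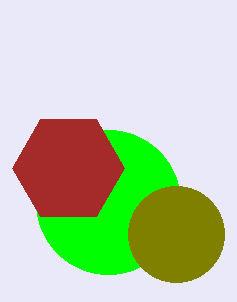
a_1 = 108, b_1 = 202, c_1 = 72, a_2 = 68, b_2 = 168, c_2 = 56, b_3 = 234, c_3 = 48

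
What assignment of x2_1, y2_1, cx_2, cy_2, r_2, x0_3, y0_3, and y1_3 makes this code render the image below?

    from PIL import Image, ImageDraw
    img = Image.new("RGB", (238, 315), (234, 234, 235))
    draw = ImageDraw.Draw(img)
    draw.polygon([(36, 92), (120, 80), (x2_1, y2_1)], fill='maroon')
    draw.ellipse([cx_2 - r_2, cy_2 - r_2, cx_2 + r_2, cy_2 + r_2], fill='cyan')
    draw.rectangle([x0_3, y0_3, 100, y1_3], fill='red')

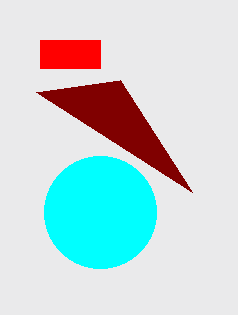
x2_1 = 192
y2_1 = 192
cx_2 = 100
cy_2 = 212
r_2 = 56
x0_3 = 40
y0_3 = 40
y1_3 = 68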